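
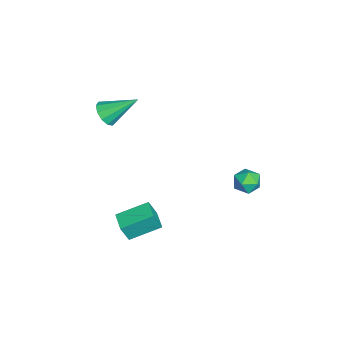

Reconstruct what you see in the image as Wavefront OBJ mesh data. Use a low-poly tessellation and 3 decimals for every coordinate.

v 1.825 -1.818 -2.064
v 1.996 -2.157 -1.149
v 1.448 -0.442 -1.484
v 1.619 -0.781 -0.569
v 2.741 -1.539 -2.131
v 2.912 -1.878 -1.216
v 2.364 -0.163 -1.551
v 2.535 -0.502 -0.636
v -2.081 -2.871 2.05
v -1.687 -2.537 1.592
v -2.099 -1.449 3.07
v -2.095 -2.468 1.489
v -2.498 -2.553 1.6
v -2.742 -2.759 1.883
v -2.733 -3.008 2.23
v -2.476 -3.204 2.507
v -2.068 -3.273 2.61
v -1.665 -3.188 2.499
v -1.421 -2.982 2.216
v -1.43 -2.733 1.87
v 1.891 3.879 0.957
v 2.392 3.429 0.971
v 1.308 3.251 1.629
v 1.809 2.801 1.643
v 1.888 3.402 1.936
v 2.248 3.79 1.521
v 1.452 2.89 1.079
v 1.812 3.278 0.664
v 2.12 2.818 1.047
v 2.389 3.134 1.576
v 1.311 3.546 1.024
v 1.58 3.862 1.553
f 2 4 1
f 5 2 1
f 1 4 3
f 3 5 1
f 2 8 4
f 6 2 5
f 6 8 2
f 4 8 3
f 7 5 3
f 3 8 7
f 7 6 5
f 8 6 7
f 10 9 12
f 10 12 11
f 12 9 13
f 12 13 11
f 13 9 14
f 13 14 11
f 14 9 15
f 14 15 11
f 15 9 16
f 15 16 11
f 16 9 17
f 16 17 11
f 17 9 18
f 17 18 11
f 18 9 19
f 18 19 11
f 19 9 20
f 19 20 11
f 20 9 10
f 20 10 11
f 21 32 26
f 21 26 22
f 21 22 28
f 21 28 31
f 21 31 32
f 22 26 30
f 26 32 25
f 32 31 23
f 31 28 27
f 28 22 29
f 24 30 25
f 24 25 23
f 24 23 27
f 24 27 29
f 24 29 30
f 25 30 26
f 23 25 32
f 27 23 31
f 29 27 28
f 30 29 22



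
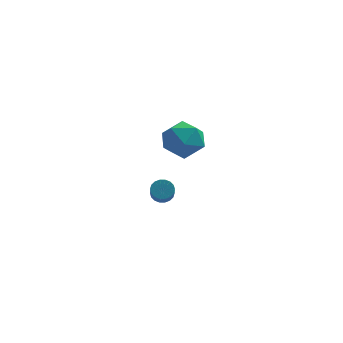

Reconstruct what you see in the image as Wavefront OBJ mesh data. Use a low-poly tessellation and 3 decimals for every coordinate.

v -1.519 2.614 -4.139
v -1.154 2.998 -3.78
v -1.036 2.051 -2.883
v -1.401 1.666 -3.241
v -1.417 3.055 -3.686
v -1.299 2.108 -2.789
v -1.7 3.024 -3.682
v -1.582 2.077 -2.785
v -1.947 2.911 -3.768
v -1.829 1.964 -2.871
v -2.11 2.74 -3.927
v -1.992 1.793 -3.03
v -2.155 2.544 -4.128
v -2.037 1.597 -3.231
v -2.075 2.361 -4.332
v -1.956 1.414 -3.435
v -1.884 2.229 -4.497
v -1.766 1.282 -3.6
v -1.621 2.172 -4.591
v -1.503 1.225 -3.694
v -1.338 2.203 -4.595
v -1.22 1.256 -3.698
v -1.091 2.316 -4.509
v -0.973 1.369 -3.612
v -0.928 2.487 -4.35
v -0.81 1.54 -3.453
v -0.883 2.683 -4.149
v -0.765 1.736 -3.252
v -0.964 2.866 -3.945
v -0.845 1.919 -3.048
v 0.629 -1.812 1.889
v 1.137 -2.591 2.694
v -1.017 -1.729 3.006
v -0.509 -2.508 3.811
v -0.068 -1.365 3.699
v 0.949 -1.416 3.008
v -0.829 -2.904 2.692
v 0.188 -2.955 2.001
v 0.236 -3.266 3.19
v 0.706 -2.315 3.813
v -0.586 -2.005 1.887
v -0.116 -1.054 2.51
f 2 1 5
f 2 5 3
f 3 5 6
f 3 6 4
f 5 1 7
f 5 7 6
f 6 7 8
f 6 8 4
f 7 1 9
f 7 9 8
f 8 9 10
f 8 10 4
f 9 1 11
f 9 11 10
f 10 11 12
f 10 12 4
f 11 1 13
f 11 13 12
f 12 13 14
f 12 14 4
f 13 1 15
f 13 15 14
f 14 15 16
f 14 16 4
f 15 1 17
f 15 17 16
f 16 17 18
f 16 18 4
f 17 1 19
f 17 19 18
f 18 19 20
f 18 20 4
f 19 1 21
f 19 21 20
f 20 21 22
f 20 22 4
f 21 1 23
f 21 23 22
f 22 23 24
f 22 24 4
f 23 1 25
f 23 25 24
f 24 25 26
f 24 26 4
f 25 1 27
f 25 27 26
f 26 27 28
f 26 28 4
f 27 1 29
f 27 29 28
f 28 29 30
f 28 30 4
f 29 1 2
f 29 2 30
f 30 2 3
f 30 3 4
f 31 42 36
f 31 36 32
f 31 32 38
f 31 38 41
f 31 41 42
f 32 36 40
f 36 42 35
f 42 41 33
f 41 38 37
f 38 32 39
f 34 40 35
f 34 35 33
f 34 33 37
f 34 37 39
f 34 39 40
f 35 40 36
f 33 35 42
f 37 33 41
f 39 37 38
f 40 39 32



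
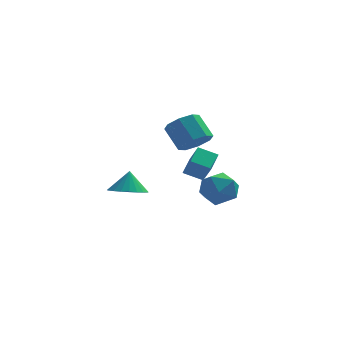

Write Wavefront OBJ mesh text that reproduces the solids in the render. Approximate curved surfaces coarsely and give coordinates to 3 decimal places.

v -0.803 -1.724 0.971
v -0.497 -0.54 1.542
v 0.263 -1.769 0.491
v 0.57 -0.584 1.062
v -0.35 -2.356 2.038
v -0.043 -1.171 2.609
v 0.717 -2.4 1.558
v 1.023 -1.216 2.129
v 0.246 0.289 -1.591
v 0.975 1.081 -0.996
v 1.065 -1.221 -0.584
v 1.794 -0.429 0.011
v 0.584 -0.436 0.232
v 0.078 0.497 -0.39
v 1.962 -0.637 -1.19
v 1.456 0.296 -1.812
v 2.036 0.509 -0.748
v 1.184 0.633 0.131
v 0.856 -0.773 -1.711
v 0.004 -0.649 -0.832
v -0.341 2.041 1.764
v 0.378 2.818 1.701
v -0.441 3.675 2.934
v -1.159 2.899 2.996
v -0.25 2.936 1.202
v -1.069 3.793 2.434
v -0.932 2.53 1.032
v -1.75 3.387 2.264
v -1.267 1.838 1.29
v -2.086 2.695 2.523
v -1.059 1.265 1.826
v -1.878 2.122 3.059
v -0.431 1.147 2.326
v -1.25 2.004 3.558
v 0.25 1.553 2.496
v -0.568 2.41 3.728
v 0.586 2.245 2.237
v -0.233 3.102 3.47
v -3.441 -4.017 0.497
v -2.834 -3.205 0.185
v -3.379 -3.583 1.743
v -3.213 -3.043 0.147
v -3.626 -3.028 0.162
v -4.011 -3.164 0.229
v -4.309 -3.43 0.336
v -4.475 -3.785 0.468
v -4.483 -4.176 0.604
v -4.333 -4.542 0.724
v -4.047 -4.828 0.81
v -3.669 -4.991 0.848
v -3.256 -5.005 0.832
v -2.871 -4.869 0.766
v -2.573 -4.603 0.659
v -2.407 -4.248 0.527
v -2.398 -3.858 0.391
v -2.548 -3.492 0.271
f 2 4 1
f 5 2 1
f 1 4 3
f 3 5 1
f 2 8 4
f 6 2 5
f 6 8 2
f 4 8 3
f 7 5 3
f 3 8 7
f 7 6 5
f 8 6 7
f 9 20 14
f 9 14 10
f 9 10 16
f 9 16 19
f 9 19 20
f 10 14 18
f 14 20 13
f 20 19 11
f 19 16 15
f 16 10 17
f 12 18 13
f 12 13 11
f 12 11 15
f 12 15 17
f 12 17 18
f 13 18 14
f 11 13 20
f 15 11 19
f 17 15 16
f 18 17 10
f 22 21 25
f 22 25 23
f 23 25 26
f 23 26 24
f 25 21 27
f 25 27 26
f 26 27 28
f 26 28 24
f 27 21 29
f 27 29 28
f 28 29 30
f 28 30 24
f 29 21 31
f 29 31 30
f 30 31 32
f 30 32 24
f 31 21 33
f 31 33 32
f 32 33 34
f 32 34 24
f 33 21 35
f 33 35 34
f 34 35 36
f 34 36 24
f 35 21 37
f 35 37 36
f 36 37 38
f 36 38 24
f 37 21 22
f 37 22 38
f 38 22 23
f 38 23 24
f 40 39 42
f 40 42 41
f 42 39 43
f 42 43 41
f 43 39 44
f 43 44 41
f 44 39 45
f 44 45 41
f 45 39 46
f 45 46 41
f 46 39 47
f 46 47 41
f 47 39 48
f 47 48 41
f 48 39 49
f 48 49 41
f 49 39 50
f 49 50 41
f 50 39 51
f 50 51 41
f 51 39 52
f 51 52 41
f 52 39 53
f 52 53 41
f 53 39 54
f 53 54 41
f 54 39 55
f 54 55 41
f 55 39 56
f 55 56 41
f 56 39 40
f 56 40 41



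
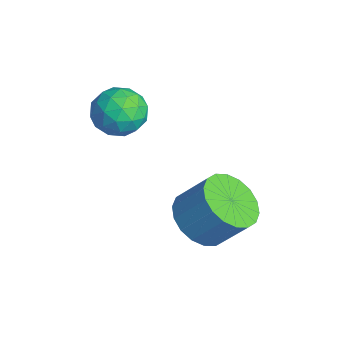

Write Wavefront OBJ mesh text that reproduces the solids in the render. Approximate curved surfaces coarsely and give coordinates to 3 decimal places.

v 2.553 2.105 -4.301
v 3.307 1.632 -4.311
v 3.74 2.301 -3.349
v 2.987 2.775 -3.339
v 3.388 1.932 -4.556
v 3.821 2.601 -3.594
v 3.304 2.266 -4.751
v 3.737 2.936 -3.789
v 3.071 2.569 -4.857
v 3.505 3.238 -3.895
v 2.736 2.779 -4.853
v 3.169 3.449 -3.89
v 2.364 2.857 -4.739
v 2.798 3.526 -3.777
v 2.03 2.785 -4.539
v 2.464 3.455 -3.576
v 1.8 2.579 -4.291
v 2.233 3.248 -3.329
v 1.719 2.279 -4.046
v 2.152 2.948 -3.084
v 1.803 1.944 -3.851
v 2.236 2.614 -2.889
v 2.035 1.642 -3.745
v 2.469 2.311 -2.783
v 2.371 1.431 -3.75
v 2.804 2.101 -2.787
v 2.742 1.354 -3.863
v 3.176 2.023 -2.901
v 3.076 1.425 -4.064
v 3.51 2.095 -3.101
v 0.248 1.338 -1.134
v 0.996 1.157 -1.307
v -0.116 0.163 -1.473
v 0.632 -0.018 -1.646
v 0.418 0.096 -0.896
v 0.643 0.822 -0.686
v 0.237 0.498 -2.094
v 0.462 1.224 -1.884
v 0.989 0.637 -1.901
v 1.101 0.389 -1.16
v -0.221 0.931 -1.62
v -0.109 0.683 -0.879
v 0.654 1.351 -1.191
v 0.226 -0.031 -1.589
v 0.1 0.037 -1.148
v 0.54 -0.07 -1.25
v 0.446 1.154 -0.826
v 0.886 1.047 -0.928
v 0.546 0.424 -0.686
v -0.006 0.273 -1.852
v 0.434 0.166 -1.954
v 0.34 1.39 -1.53
v 0.78 1.283 -1.632
v 0.334 0.896 -2.094
v 1.089 0.939 -1.641
v 0.875 0.248 -1.841
v 0.643 0.551 -2.104
v 0.776 0.978 -1.98
v 1.155 0.793 -1.206
v 0.941 0.102 -1.406
v 0.815 0.169 -0.965
v 0.948 0.596 -0.841
v 1.151 0.488 -1.555
v -0.061 1.218 -1.374
v -0.275 0.527 -1.574
v -0.068 0.724 -1.939
v 0.065 1.151 -1.815
v 0.005 1.072 -0.939
v -0.209 0.381 -1.139
v 0.104 0.342 -0.8
v 0.237 0.769 -0.676
v -0.271 0.832 -1.225
f 2 1 5
f 2 5 3
f 3 5 6
f 3 6 4
f 5 1 7
f 5 7 6
f 6 7 8
f 6 8 4
f 7 1 9
f 7 9 8
f 8 9 10
f 8 10 4
f 9 1 11
f 9 11 10
f 10 11 12
f 10 12 4
f 11 1 13
f 11 13 12
f 12 13 14
f 12 14 4
f 13 1 15
f 13 15 14
f 14 15 16
f 14 16 4
f 15 1 17
f 15 17 16
f 16 17 18
f 16 18 4
f 17 1 19
f 17 19 18
f 18 19 20
f 18 20 4
f 19 1 21
f 19 21 20
f 20 21 22
f 20 22 4
f 21 1 23
f 21 23 22
f 22 23 24
f 22 24 4
f 23 1 25
f 23 25 24
f 24 25 26
f 24 26 4
f 25 1 27
f 25 27 26
f 26 27 28
f 26 28 4
f 27 1 29
f 27 29 28
f 28 29 30
f 28 30 4
f 29 1 2
f 29 2 30
f 30 2 3
f 30 3 4
f 31 68 47
f 68 42 71
f 47 71 36
f 68 71 47
f 31 47 43
f 47 36 48
f 43 48 32
f 47 48 43
f 31 43 52
f 43 32 53
f 52 53 38
f 43 53 52
f 31 52 64
f 52 38 67
f 64 67 41
f 52 67 64
f 31 64 68
f 64 41 72
f 68 72 42
f 64 72 68
f 32 48 59
f 48 36 62
f 59 62 40
f 48 62 59
f 36 71 49
f 71 42 70
f 49 70 35
f 71 70 49
f 42 72 69
f 72 41 65
f 69 65 33
f 72 65 69
f 41 67 66
f 67 38 54
f 66 54 37
f 67 54 66
f 38 53 58
f 53 32 55
f 58 55 39
f 53 55 58
f 34 60 46
f 60 40 61
f 46 61 35
f 60 61 46
f 34 46 44
f 46 35 45
f 44 45 33
f 46 45 44
f 34 44 51
f 44 33 50
f 51 50 37
f 44 50 51
f 34 51 56
f 51 37 57
f 56 57 39
f 51 57 56
f 34 56 60
f 56 39 63
f 60 63 40
f 56 63 60
f 35 61 49
f 61 40 62
f 49 62 36
f 61 62 49
f 33 45 69
f 45 35 70
f 69 70 42
f 45 70 69
f 37 50 66
f 50 33 65
f 66 65 41
f 50 65 66
f 39 57 58
f 57 37 54
f 58 54 38
f 57 54 58
f 40 63 59
f 63 39 55
f 59 55 32
f 63 55 59



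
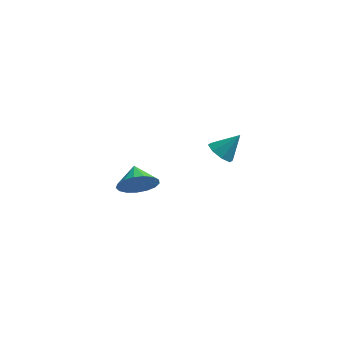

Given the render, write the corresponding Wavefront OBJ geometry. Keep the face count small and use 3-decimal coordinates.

v 1.742 -2.497 1.912
v 2.303 -2.53 1.446
v 2.578 -2.083 2.888
v 2.055 -2.029 1.446
v 1.624 -1.802 1.719
v 1.262 -1.982 2.105
v 1.181 -2.463 2.377
v 1.429 -2.964 2.377
v 1.861 -3.191 2.104
v 2.223 -3.011 1.718
v -2.535 1.02 -3.93
v -2.165 1.527 -4.796
v -2.865 2.08 -3.45
v -2.654 1.427 -4.912
v -3.115 1.233 -4.803
v -3.443 0.991 -4.494
v -3.564 0.755 -4.055
v -3.448 0.58 -3.588
v -3.123 0.506 -3.199
v -2.664 0.549 -2.978
v -2.174 0.7 -2.974
v -1.767 0.925 -3.19
v -1.536 1.171 -3.575
v -1.534 1.382 -4.041
v -1.761 1.511 -4.482
f 2 1 4
f 2 4 3
f 4 1 5
f 4 5 3
f 5 1 6
f 5 6 3
f 6 1 7
f 6 7 3
f 7 1 8
f 7 8 3
f 8 1 9
f 8 9 3
f 9 1 10
f 9 10 3
f 10 1 2
f 10 2 3
f 12 11 14
f 12 14 13
f 14 11 15
f 14 15 13
f 15 11 16
f 15 16 13
f 16 11 17
f 16 17 13
f 17 11 18
f 17 18 13
f 18 11 19
f 18 19 13
f 19 11 20
f 19 20 13
f 20 11 21
f 20 21 13
f 21 11 22
f 21 22 13
f 22 11 23
f 22 23 13
f 23 11 24
f 23 24 13
f 24 11 25
f 24 25 13
f 25 11 12
f 25 12 13



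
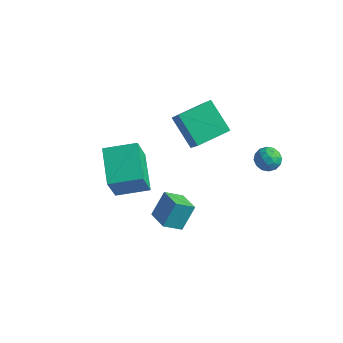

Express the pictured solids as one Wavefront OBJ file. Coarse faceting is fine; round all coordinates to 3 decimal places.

v -1.513 1.122 0.598
v -0.574 0.283 2.101
v -0.716 2.62 0.937
v 0.222 1.781 2.439
v -0.122 0.639 -0.539
v 0.816 -0.2 0.963
v 0.674 2.137 -0.201
v 1.613 1.298 1.302
v 0.969 -4.164 -0.625
v 1.12 -3.365 0.453
v 1.513 -3.462 -1.222
v 1.664 -2.663 -0.144
v 1.976 -4.717 -0.356
v 2.127 -3.918 0.722
v 2.52 -4.015 -0.953
v 2.671 -3.216 0.125
v -2.375 -2.308 -3.087
v -2.196 -3.16 -1.242
v -3.651 -0.902 -2.314
v -3.472 -1.754 -0.469
v -1.068 -1.306 -2.751
v -0.889 -2.158 -0.906
v -2.344 0.1 -1.978
v -2.165 -0.752 -0.133
v 3.06 2.22 0.055
v 3.433 2.428 -0.492
v 3.327 1.152 -0.168
v 3.7 1.36 -0.715
v 3.916 1.505 -0.071
v 3.751 2.165 0.066
v 3.009 1.415 -0.726
v 2.844 2.075 -0.589
v 3.402 1.93 -0.975
v 3.963 1.986 -0.57
v 2.797 1.594 -0.09
v 3.358 1.65 0.315
v 3.223 2.418 -0.199
v 3.537 1.162 -0.461
v 3.664 1.248 -0.083
v 3.884 1.37 -0.404
v 3.41 2.263 0.129
v 3.63 2.385 -0.192
v 3.913 1.843 0.055
v 3.13 1.195 -0.468
v 3.35 1.317 -0.789
v 2.876 2.21 -0.256
v 3.096 2.332 -0.577
v 2.847 1.737 -0.715
v 3.424 2.247 -0.804
v 3.581 1.62 -0.935
v 3.175 1.652 -0.942
v 3.078 2.04 -0.861
v 3.754 2.28 -0.566
v 3.911 1.652 -0.697
v 4.038 1.738 -0.319
v 3.941 2.126 -0.238
v 3.735 1.987 -0.85
v 2.849 1.928 0.037
v 3.006 1.3 -0.094
v 2.819 1.454 -0.422
v 2.722 1.842 -0.341
v 3.179 1.96 0.275
v 3.336 1.333 0.144
v 3.682 1.54 0.201
v 3.585 1.928 0.282
v 3.025 1.593 0.19
f 2 4 1
f 5 2 1
f 1 4 3
f 3 5 1
f 2 8 4
f 6 2 5
f 6 8 2
f 4 8 3
f 7 5 3
f 3 8 7
f 7 6 5
f 8 6 7
f 10 12 9
f 13 10 9
f 9 12 11
f 11 13 9
f 10 16 12
f 14 10 13
f 14 16 10
f 12 16 11
f 15 13 11
f 11 16 15
f 15 14 13
f 16 14 15
f 18 20 17
f 21 18 17
f 17 20 19
f 19 21 17
f 18 24 20
f 22 18 21
f 22 24 18
f 20 24 19
f 23 21 19
f 19 24 23
f 23 22 21
f 24 22 23
f 25 62 41
f 62 36 65
f 41 65 30
f 62 65 41
f 25 41 37
f 41 30 42
f 37 42 26
f 41 42 37
f 25 37 46
f 37 26 47
f 46 47 32
f 37 47 46
f 25 46 58
f 46 32 61
f 58 61 35
f 46 61 58
f 25 58 62
f 58 35 66
f 62 66 36
f 58 66 62
f 26 42 53
f 42 30 56
f 53 56 34
f 42 56 53
f 30 65 43
f 65 36 64
f 43 64 29
f 65 64 43
f 36 66 63
f 66 35 59
f 63 59 27
f 66 59 63
f 35 61 60
f 61 32 48
f 60 48 31
f 61 48 60
f 32 47 52
f 47 26 49
f 52 49 33
f 47 49 52
f 28 54 40
f 54 34 55
f 40 55 29
f 54 55 40
f 28 40 38
f 40 29 39
f 38 39 27
f 40 39 38
f 28 38 45
f 38 27 44
f 45 44 31
f 38 44 45
f 28 45 50
f 45 31 51
f 50 51 33
f 45 51 50
f 28 50 54
f 50 33 57
f 54 57 34
f 50 57 54
f 29 55 43
f 55 34 56
f 43 56 30
f 55 56 43
f 27 39 63
f 39 29 64
f 63 64 36
f 39 64 63
f 31 44 60
f 44 27 59
f 60 59 35
f 44 59 60
f 33 51 52
f 51 31 48
f 52 48 32
f 51 48 52
f 34 57 53
f 57 33 49
f 53 49 26
f 57 49 53



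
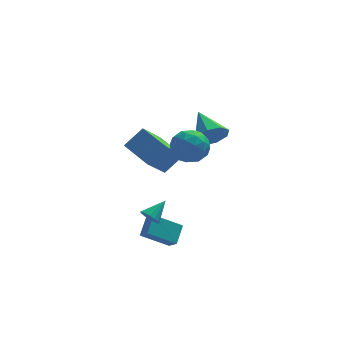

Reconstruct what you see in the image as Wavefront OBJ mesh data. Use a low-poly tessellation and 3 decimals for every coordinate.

v -2.521 -1.916 -1.969
v -2.111 -1.973 -2.417
v -1.599 -1.244 -1.211
v -2.26 -1.701 -2.477
v -2.479 -1.486 -2.401
v -2.709 -1.387 -2.209
v -2.889 -1.43 -1.952
v -2.97 -1.603 -1.701
v -2.931 -1.859 -1.521
v -2.782 -2.131 -1.462
v -2.563 -2.345 -1.538
v -2.332 -2.445 -1.73
v -2.153 -2.402 -1.986
v -2.072 -2.229 -2.238
v 0.889 -0.777 3.2
v 1.217 -0.282 2.407
v 0.431 0.937 4.08
v 0.48 -0.453 2.358
v -0.017 -0.814 2.802
v 0.017 -1.153 3.479
v 0.561 -1.271 3.992
v 1.298 -1.1 4.041
v 1.795 -0.739 3.598
v 1.761 -0.4 2.921
v -2.642 -1.857 -3.242
v -2.181 -0.911 -2.513
v -2.963 -1.298 -3.765
v -2.503 -0.352 -3.036
v -1.097 -1.868 -4.204
v -0.637 -0.922 -3.475
v -1.419 -1.309 -4.727
v -0.958 -0.363 -3.998
v -1.422 -1.71 3.403
v -1.018 -1.138 2.535
v 0.238 -2.302 3.785
v 0.642 -1.73 2.917
v 0.256 -1.188 3.811
v -0.77 -0.822 3.575
v -0.01 -2.618 2.745
v -1.036 -2.252 2.509
v -0.145 -1.699 2.129
v 0.019 -0.816 2.788
v -0.799 -2.624 3.532
v -0.635 -1.741 4.191
v -1.366 -1.372 2.936
v 0.586 -2.068 3.384
v 0.359 -1.749 3.91
v 0.596 -1.413 3.4
v -1.22 -1.186 3.547
v -0.983 -0.85 3.037
v -0.234 -0.879 3.787
v 0.203 -2.59 3.283
v 0.44 -2.254 2.773
v -1.376 -2.027 2.92
v -1.139 -1.691 2.41
v -0.546 -2.561 2.533
v -0.615 -1.366 2.187
v 0.36 -1.714 2.411
v -0.023 -2.236 2.31
v -0.626 -2.021 2.171
v -0.519 -0.846 2.574
v 0.457 -1.195 2.798
v 0.23 -0.876 3.324
v -0.373 -0.66 3.185
v -0.006 -1.176 2.335
v -1.237 -2.245 3.522
v -0.261 -2.594 3.746
v -0.407 -2.78 3.135
v -1.01 -2.564 2.996
v -1.14 -1.726 3.909
v -0.165 -2.074 4.133
v -0.154 -1.419 4.149
v -0.757 -1.204 4.01
v -0.774 -2.264 3.985
v -1.044 3.148 -1.943
v -2.128 2.03 -0.447
v -2.105 4.853 -1.438
v -3.189 3.734 0.058
v 0.029 3.506 -0.898
v -1.055 2.387 0.598
v -1.032 5.21 -0.393
v -2.116 4.092 1.103
f 2 1 4
f 2 4 3
f 4 1 5
f 4 5 3
f 5 1 6
f 5 6 3
f 6 1 7
f 6 7 3
f 7 1 8
f 7 8 3
f 8 1 9
f 8 9 3
f 9 1 10
f 9 10 3
f 10 1 11
f 10 11 3
f 11 1 12
f 11 12 3
f 12 1 13
f 12 13 3
f 13 1 14
f 13 14 3
f 14 1 2
f 14 2 3
f 16 15 18
f 16 18 17
f 18 15 19
f 18 19 17
f 19 15 20
f 19 20 17
f 20 15 21
f 20 21 17
f 21 15 22
f 21 22 17
f 22 15 23
f 22 23 17
f 23 15 24
f 23 24 17
f 24 15 16
f 24 16 17
f 26 28 25
f 29 26 25
f 25 28 27
f 27 29 25
f 26 32 28
f 30 26 29
f 30 32 26
f 28 32 27
f 31 29 27
f 27 32 31
f 31 30 29
f 32 30 31
f 33 70 49
f 70 44 73
f 49 73 38
f 70 73 49
f 33 49 45
f 49 38 50
f 45 50 34
f 49 50 45
f 33 45 54
f 45 34 55
f 54 55 40
f 45 55 54
f 33 54 66
f 54 40 69
f 66 69 43
f 54 69 66
f 33 66 70
f 66 43 74
f 70 74 44
f 66 74 70
f 34 50 61
f 50 38 64
f 61 64 42
f 50 64 61
f 38 73 51
f 73 44 72
f 51 72 37
f 73 72 51
f 44 74 71
f 74 43 67
f 71 67 35
f 74 67 71
f 43 69 68
f 69 40 56
f 68 56 39
f 69 56 68
f 40 55 60
f 55 34 57
f 60 57 41
f 55 57 60
f 36 62 48
f 62 42 63
f 48 63 37
f 62 63 48
f 36 48 46
f 48 37 47
f 46 47 35
f 48 47 46
f 36 46 53
f 46 35 52
f 53 52 39
f 46 52 53
f 36 53 58
f 53 39 59
f 58 59 41
f 53 59 58
f 36 58 62
f 58 41 65
f 62 65 42
f 58 65 62
f 37 63 51
f 63 42 64
f 51 64 38
f 63 64 51
f 35 47 71
f 47 37 72
f 71 72 44
f 47 72 71
f 39 52 68
f 52 35 67
f 68 67 43
f 52 67 68
f 41 59 60
f 59 39 56
f 60 56 40
f 59 56 60
f 42 65 61
f 65 41 57
f 61 57 34
f 65 57 61
f 76 78 75
f 79 76 75
f 75 78 77
f 77 79 75
f 76 82 78
f 80 76 79
f 80 82 76
f 78 82 77
f 81 79 77
f 77 82 81
f 81 80 79
f 82 80 81



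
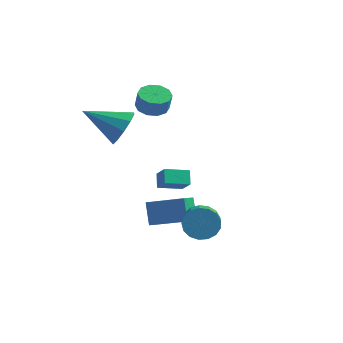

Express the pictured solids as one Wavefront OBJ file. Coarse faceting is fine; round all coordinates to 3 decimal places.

v 0.173 0.132 -3.463
v 2.125 0.21 -2.693
v 0.271 0.878 -3.787
v 2.224 0.956 -3.018
v 0.636 -0.416 -4.582
v 2.589 -0.338 -3.813
v 0.735 0.33 -4.907
v 2.687 0.408 -4.137
v 3.619 -1.042 -3.107
v 4.309 -0.981 -3.65
v 4.951 -2.258 -2.976
v 4.261 -2.318 -2.433
v 4.422 -0.749 -3.317
v 5.064 -2.026 -2.643
v 4.351 -0.584 -2.936
v 4.993 -1.861 -2.263
v 4.112 -0.523 -2.595
v 4.754 -1.8 -1.921
v 3.761 -0.582 -2.37
v 4.403 -1.858 -1.696
v 3.377 -0.745 -2.315
v 4.019 -2.022 -1.641
v 3.048 -0.977 -2.44
v 3.69 -2.254 -1.767
v 2.85 -1.223 -2.719
v 3.492 -2.5 -2.045
v 2.829 -1.428 -3.086
v 3.471 -2.705 -2.413
v 2.988 -1.544 -3.459
v 3.63 -2.821 -2.785
v 3.292 -1.545 -3.75
v 3.934 -2.822 -3.076
v 3.671 -1.431 -3.894
v 4.313 -2.708 -3.22
v 4.038 -1.228 -3.858
v 4.68 -2.504 -3.184
v -0.393 -0.875 1.811
v 0.181 -1.266 2.585
v -2.167 -1.505 2.809
v 0.044 -0.655 2.728
v -0.259 -0.127 2.522
v -0.614 0.114 2.043
v -0.885 -0.022 1.476
v -0.968 -0.484 1.037
v -0.831 -1.095 0.894
v -0.527 -1.623 1.101
v -0.173 -1.864 1.579
v 0.098 -1.728 2.146
v -1.23 3.489 1.052
v -0.514 3.895 0.942
v -0.255 3.697 1.898
v -0.97 3.291 2.008
v -0.864 4.232 1.107
v -0.604 4.034 2.063
v -1.353 4.285 1.251
v -1.094 4.087 2.207
v -1.796 4.035 1.319
v -1.536 3.836 2.275
v -2.022 3.575 1.285
v -1.762 3.377 2.241
v -1.945 3.083 1.162
v -1.686 2.885 2.118
v -1.596 2.746 0.997
v -1.336 2.548 1.953
v -1.106 2.693 0.853
v -0.847 2.495 1.809
v -0.664 2.944 0.785
v -0.404 2.745 1.741
v -0.438 3.403 0.819
v -0.178 3.205 1.775
v -0.376 2.319 -3.746
v -0.669 2.846 -3.132
v 0.553 3.156 -4.021
v 0.26 3.683 -3.408
v 0.3 1.817 -2.992
v 0.007 2.344 -2.379
v 1.229 2.654 -3.268
v 0.936 3.181 -2.654
f 2 4 1
f 5 2 1
f 1 4 3
f 3 5 1
f 2 8 4
f 6 2 5
f 6 8 2
f 4 8 3
f 7 5 3
f 3 8 7
f 7 6 5
f 8 6 7
f 10 9 13
f 10 13 11
f 11 13 14
f 11 14 12
f 13 9 15
f 13 15 14
f 14 15 16
f 14 16 12
f 15 9 17
f 15 17 16
f 16 17 18
f 16 18 12
f 17 9 19
f 17 19 18
f 18 19 20
f 18 20 12
f 19 9 21
f 19 21 20
f 20 21 22
f 20 22 12
f 21 9 23
f 21 23 22
f 22 23 24
f 22 24 12
f 23 9 25
f 23 25 24
f 24 25 26
f 24 26 12
f 25 9 27
f 25 27 26
f 26 27 28
f 26 28 12
f 27 9 29
f 27 29 28
f 28 29 30
f 28 30 12
f 29 9 31
f 29 31 30
f 30 31 32
f 30 32 12
f 31 9 33
f 31 33 32
f 32 33 34
f 32 34 12
f 33 9 35
f 33 35 34
f 34 35 36
f 34 36 12
f 35 9 10
f 35 10 36
f 36 10 11
f 36 11 12
f 38 37 40
f 38 40 39
f 40 37 41
f 40 41 39
f 41 37 42
f 41 42 39
f 42 37 43
f 42 43 39
f 43 37 44
f 43 44 39
f 44 37 45
f 44 45 39
f 45 37 46
f 45 46 39
f 46 37 47
f 46 47 39
f 47 37 48
f 47 48 39
f 48 37 38
f 48 38 39
f 50 49 53
f 50 53 51
f 51 53 54
f 51 54 52
f 53 49 55
f 53 55 54
f 54 55 56
f 54 56 52
f 55 49 57
f 55 57 56
f 56 57 58
f 56 58 52
f 57 49 59
f 57 59 58
f 58 59 60
f 58 60 52
f 59 49 61
f 59 61 60
f 60 61 62
f 60 62 52
f 61 49 63
f 61 63 62
f 62 63 64
f 62 64 52
f 63 49 65
f 63 65 64
f 64 65 66
f 64 66 52
f 65 49 67
f 65 67 66
f 66 67 68
f 66 68 52
f 67 49 69
f 67 69 68
f 68 69 70
f 68 70 52
f 69 49 50
f 69 50 70
f 70 50 51
f 70 51 52
f 72 74 71
f 75 72 71
f 71 74 73
f 73 75 71
f 72 78 74
f 76 72 75
f 76 78 72
f 74 78 73
f 77 75 73
f 73 78 77
f 77 76 75
f 78 76 77



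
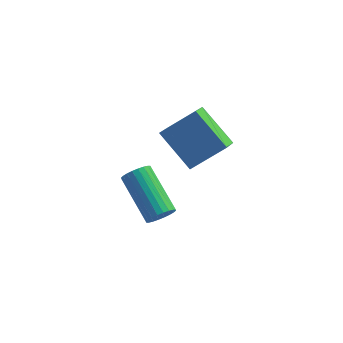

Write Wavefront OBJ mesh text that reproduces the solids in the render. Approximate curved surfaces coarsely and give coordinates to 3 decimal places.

v -1.133 4.23 -4.145
v -1.179 3.475 -3.715
v -0.044 4.703 -3.196
v -0.09 3.949 -2.766
v 0.05 3.571 -5.174
v 0.004 2.817 -4.744
v 1.139 4.045 -4.225
v 1.093 3.29 -3.795
v -0.176 -0.191 -4.318
v 0.096 -0.275 -3.895
v -0.992 0.828 -2.978
v -1.264 0.911 -3.402
v 0.191 -0.117 -3.972
v -0.897 0.985 -3.055
v 0.23 0.029 -4.101
v -0.859 1.131 -3.184
v 0.207 0.141 -4.264
v -0.881 1.244 -3.347
v 0.126 0.203 -4.434
v -0.963 1.306 -3.518
v -0.001 0.205 -4.588
v -1.09 1.307 -3.671
v -0.155 0.147 -4.7
v -1.243 1.249 -3.783
v -0.312 0.037 -4.754
v -1.4 1.139 -3.837
v -0.448 -0.108 -4.742
v -1.536 0.995 -3.825
v -0.543 -0.265 -4.665
v -1.631 0.837 -3.748
v -0.581 -0.411 -4.536
v -1.67 0.691 -3.619
v -0.559 -0.524 -4.373
v -1.647 0.579 -3.456
v -0.477 -0.586 -4.202
v -1.566 0.517 -3.286
v -0.35 -0.587 -4.049
v -1.439 0.515 -3.132
v -0.197 -0.529 -3.937
v -1.285 0.573 -3.02
v -0.04 -0.419 -3.883
v -1.128 0.683 -2.966
f 2 4 1
f 5 2 1
f 1 4 3
f 3 5 1
f 2 8 4
f 6 2 5
f 6 8 2
f 4 8 3
f 7 5 3
f 3 8 7
f 7 6 5
f 8 6 7
f 10 9 13
f 10 13 11
f 11 13 14
f 11 14 12
f 13 9 15
f 13 15 14
f 14 15 16
f 14 16 12
f 15 9 17
f 15 17 16
f 16 17 18
f 16 18 12
f 17 9 19
f 17 19 18
f 18 19 20
f 18 20 12
f 19 9 21
f 19 21 20
f 20 21 22
f 20 22 12
f 21 9 23
f 21 23 22
f 22 23 24
f 22 24 12
f 23 9 25
f 23 25 24
f 24 25 26
f 24 26 12
f 25 9 27
f 25 27 26
f 26 27 28
f 26 28 12
f 27 9 29
f 27 29 28
f 28 29 30
f 28 30 12
f 29 9 31
f 29 31 30
f 30 31 32
f 30 32 12
f 31 9 33
f 31 33 32
f 32 33 34
f 32 34 12
f 33 9 35
f 33 35 34
f 34 35 36
f 34 36 12
f 35 9 37
f 35 37 36
f 36 37 38
f 36 38 12
f 37 9 39
f 37 39 38
f 38 39 40
f 38 40 12
f 39 9 41
f 39 41 40
f 40 41 42
f 40 42 12
f 41 9 10
f 41 10 42
f 42 10 11
f 42 11 12



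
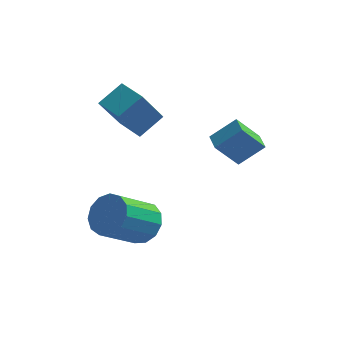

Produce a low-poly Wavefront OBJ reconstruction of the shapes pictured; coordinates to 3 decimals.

v -0.801 -2.035 -2.925
v -0.109 -2.041 -2.303
v -1.188 -3.111 -1.114
v -1.879 -3.105 -1.735
v -0.403 -1.622 -2.193
v -1.482 -2.692 -1.003
v -0.823 -1.333 -2.314
v -1.902 -2.404 -1.125
v -1.237 -1.268 -2.63
v -2.315 -2.338 -1.44
v -1.511 -1.446 -3.039
v -2.59 -2.516 -1.85
v -1.56 -1.811 -3.412
v -2.639 -2.881 -2.222
v -1.368 -2.247 -3.63
v -2.447 -3.317 -2.441
v -0.996 -2.615 -3.624
v -2.075 -3.686 -2.435
v -0.562 -2.8 -3.397
v -1.64 -3.87 -2.207
v -0.203 -2.741 -3.019
v -1.282 -3.812 -1.829
v -0.034 -2.458 -2.611
v -1.113 -3.529 -1.422
v -1.222 0.203 0.176
v -1.879 -0.528 1.708
v -2.121 1.099 0.219
v -2.777 0.368 1.751
v -0.463 0.932 0.849
v -1.119 0.201 2.381
v -1.361 1.828 0.892
v -2.018 1.097 2.424
v 2.345 1.067 -1.643
v 1.494 0.705 -0.526
v 2.044 1.862 -1.614
v 1.194 1.499 -0.497
v 3.306 1.401 -0.803
v 2.456 1.038 0.314
v 3.006 2.195 -0.774
v 2.155 1.833 0.343
f 2 1 5
f 2 5 3
f 3 5 6
f 3 6 4
f 5 1 7
f 5 7 6
f 6 7 8
f 6 8 4
f 7 1 9
f 7 9 8
f 8 9 10
f 8 10 4
f 9 1 11
f 9 11 10
f 10 11 12
f 10 12 4
f 11 1 13
f 11 13 12
f 12 13 14
f 12 14 4
f 13 1 15
f 13 15 14
f 14 15 16
f 14 16 4
f 15 1 17
f 15 17 16
f 16 17 18
f 16 18 4
f 17 1 19
f 17 19 18
f 18 19 20
f 18 20 4
f 19 1 21
f 19 21 20
f 20 21 22
f 20 22 4
f 21 1 23
f 21 23 22
f 22 23 24
f 22 24 4
f 23 1 2
f 23 2 24
f 24 2 3
f 24 3 4
f 26 28 25
f 29 26 25
f 25 28 27
f 27 29 25
f 26 32 28
f 30 26 29
f 30 32 26
f 28 32 27
f 31 29 27
f 27 32 31
f 31 30 29
f 32 30 31
f 34 36 33
f 37 34 33
f 33 36 35
f 35 37 33
f 34 40 36
f 38 34 37
f 38 40 34
f 36 40 35
f 39 37 35
f 35 40 39
f 39 38 37
f 40 38 39



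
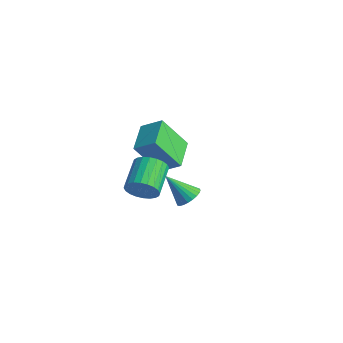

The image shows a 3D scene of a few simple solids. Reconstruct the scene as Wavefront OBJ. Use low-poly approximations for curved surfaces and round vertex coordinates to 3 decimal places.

v -4.838 1.766 0.31
v -3.987 2.303 0.908
v -4.334 2.8 -1.338
v -3.483 3.337 -0.74
v -3.777 0.563 -0.12
v -2.926 1.1 0.478
v -3.273 1.597 -1.768
v -2.422 2.134 -1.17
v 1.776 -0.776 0.383
v 2.035 -0.369 0.773
v 1.024 -1.384 1.517
v 1.836 -0.25 0.705
v 1.628 -0.21 0.589
v 1.442 -0.256 0.441
v 1.307 -0.382 0.284
v 1.244 -0.567 0.142
v 1.261 -0.785 0.037
v 1.357 -1.001 -0.015
v 1.516 -1.182 -0.007
v 1.715 -1.302 0.061
v 1.924 -1.342 0.177
v 2.109 -1.295 0.325
v 2.244 -1.17 0.482
v 2.308 -0.984 0.624
v 2.29 -0.767 0.729
v 2.194 -0.551 0.781
v -1.248 -0.896 -0.838
v -0.792 -0.931 -0.195
v -1.655 0.22 0.482
v -2.112 0.256 -0.162
v -0.642 -0.72 -0.363
v -1.505 0.431 0.314
v -0.585 -0.536 -0.603
v -1.448 0.615 0.073
v -0.629 -0.407 -0.88
v -1.492 0.744 -0.203
v -0.767 -0.352 -1.15
v -1.631 0.799 -0.473
v -0.979 -0.379 -1.372
v -1.842 0.772 -0.696
v -1.231 -0.486 -1.514
v -2.094 0.665 -0.837
v -1.486 -0.654 -1.552
v -2.35 0.497 -0.875
v -1.705 -0.86 -1.482
v -2.568 0.291 -0.805
v -1.855 -1.071 -1.314
v -2.718 0.08 -0.637
v -1.912 -1.255 -1.073
v -2.775 -0.104 -0.397
v -1.868 -1.384 -0.797
v -2.731 -0.233 -0.12
v -1.729 -1.439 -0.527
v -2.593 -0.288 0.15
v -1.518 -1.412 -0.304
v -2.381 -0.261 0.372
v -1.266 -1.305 -0.163
v -2.129 -0.154 0.514
v -1.01 -1.137 -0.125
v -1.874 0.014 0.552
f 2 4 1
f 5 2 1
f 1 4 3
f 3 5 1
f 2 8 4
f 6 2 5
f 6 8 2
f 4 8 3
f 7 5 3
f 3 8 7
f 7 6 5
f 8 6 7
f 10 9 12
f 10 12 11
f 12 9 13
f 12 13 11
f 13 9 14
f 13 14 11
f 14 9 15
f 14 15 11
f 15 9 16
f 15 16 11
f 16 9 17
f 16 17 11
f 17 9 18
f 17 18 11
f 18 9 19
f 18 19 11
f 19 9 20
f 19 20 11
f 20 9 21
f 20 21 11
f 21 9 22
f 21 22 11
f 22 9 23
f 22 23 11
f 23 9 24
f 23 24 11
f 24 9 25
f 24 25 11
f 25 9 26
f 25 26 11
f 26 9 10
f 26 10 11
f 28 27 31
f 28 31 29
f 29 31 32
f 29 32 30
f 31 27 33
f 31 33 32
f 32 33 34
f 32 34 30
f 33 27 35
f 33 35 34
f 34 35 36
f 34 36 30
f 35 27 37
f 35 37 36
f 36 37 38
f 36 38 30
f 37 27 39
f 37 39 38
f 38 39 40
f 38 40 30
f 39 27 41
f 39 41 40
f 40 41 42
f 40 42 30
f 41 27 43
f 41 43 42
f 42 43 44
f 42 44 30
f 43 27 45
f 43 45 44
f 44 45 46
f 44 46 30
f 45 27 47
f 45 47 46
f 46 47 48
f 46 48 30
f 47 27 49
f 47 49 48
f 48 49 50
f 48 50 30
f 49 27 51
f 49 51 50
f 50 51 52
f 50 52 30
f 51 27 53
f 51 53 52
f 52 53 54
f 52 54 30
f 53 27 55
f 53 55 54
f 54 55 56
f 54 56 30
f 55 27 57
f 55 57 56
f 56 57 58
f 56 58 30
f 57 27 59
f 57 59 58
f 58 59 60
f 58 60 30
f 59 27 28
f 59 28 60
f 60 28 29
f 60 29 30



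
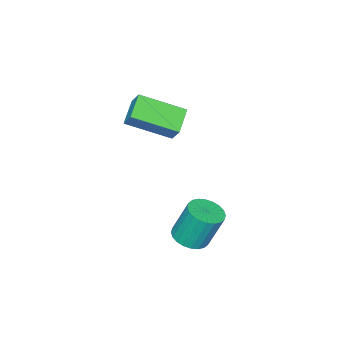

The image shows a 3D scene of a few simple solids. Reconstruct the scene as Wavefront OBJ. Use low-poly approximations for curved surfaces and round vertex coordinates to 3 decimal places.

v -3.639 -3.078 3.495
v -3.465 -2.539 4.245
v -4.841 -1.48 2.627
v -4.667 -0.941 3.377
v -2.573 -2.599 2.903
v -2.399 -2.06 3.653
v -3.775 -1.001 2.035
v -3.601 -0.462 2.785
v -0.856 2.387 -0.633
v -0.062 2.373 -0.472
v -0.39 2.939 1.194
v -1.184 2.953 1.033
v -0.098 2.668 -0.579
v -0.426 3.234 1.087
v -0.25 2.92 -0.695
v -0.577 3.486 0.971
v -0.493 3.092 -0.801
v -0.821 3.657 0.865
v -0.792 3.156 -0.881
v -1.12 3.721 0.785
v -1.101 3.103 -0.924
v -1.428 3.668 0.742
v -1.372 2.941 -0.922
v -1.7 3.506 0.744
v -1.565 2.694 -0.877
v -1.893 3.26 0.79
v -1.65 2.401 -0.794
v -1.978 2.967 0.872
v -1.614 2.106 -0.687
v -1.942 2.672 0.979
v -1.463 1.854 -0.571
v -1.79 2.42 1.095
v -1.219 1.683 -0.465
v -1.547 2.248 1.201
v -0.92 1.619 -0.385
v -1.248 2.184 1.281
v -0.612 1.672 -0.342
v -0.939 2.237 1.324
v -0.34 1.834 -0.344
v -0.668 2.399 1.322
v -0.147 2.08 -0.39
v -0.475 2.646 1.277
f 2 4 1
f 5 2 1
f 1 4 3
f 3 5 1
f 2 8 4
f 6 2 5
f 6 8 2
f 4 8 3
f 7 5 3
f 3 8 7
f 7 6 5
f 8 6 7
f 10 9 13
f 10 13 11
f 11 13 14
f 11 14 12
f 13 9 15
f 13 15 14
f 14 15 16
f 14 16 12
f 15 9 17
f 15 17 16
f 16 17 18
f 16 18 12
f 17 9 19
f 17 19 18
f 18 19 20
f 18 20 12
f 19 9 21
f 19 21 20
f 20 21 22
f 20 22 12
f 21 9 23
f 21 23 22
f 22 23 24
f 22 24 12
f 23 9 25
f 23 25 24
f 24 25 26
f 24 26 12
f 25 9 27
f 25 27 26
f 26 27 28
f 26 28 12
f 27 9 29
f 27 29 28
f 28 29 30
f 28 30 12
f 29 9 31
f 29 31 30
f 30 31 32
f 30 32 12
f 31 9 33
f 31 33 32
f 32 33 34
f 32 34 12
f 33 9 35
f 33 35 34
f 34 35 36
f 34 36 12
f 35 9 37
f 35 37 36
f 36 37 38
f 36 38 12
f 37 9 39
f 37 39 38
f 38 39 40
f 38 40 12
f 39 9 41
f 39 41 40
f 40 41 42
f 40 42 12
f 41 9 10
f 41 10 42
f 42 10 11
f 42 11 12



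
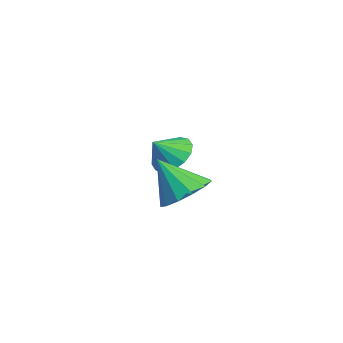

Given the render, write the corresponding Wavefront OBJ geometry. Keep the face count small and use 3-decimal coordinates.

v 3.93 -2.901 -3.001
v 4.923 -3.367 -2.917
v 3.35 -3.859 -1.479
v 4.945 -2.847 -2.581
v 4.645 -2.344 -2.378
v 4.118 -2.017 -2.374
v 3.531 -1.972 -2.568
v 3.071 -2.221 -2.9
v 2.884 -2.686 -3.265
v 3.028 -3.22 -3.545
v 3.459 -3.652 -3.653
v 4.04 -3.846 -3.554
v 4.585 -3.74 -3.279
v -0.232 -2.684 -2.837
v 0.697 -2.372 -2.878
v 0.072 -3.476 -2.003
v 0.477 -2.083 -2.524
v 0.067 -1.955 -2.254
v -0.423 -2.022 -2.14
v -0.861 -2.267 -2.212
v -1.131 -2.623 -2.453
v -1.16 -2.995 -2.796
v -0.94 -3.284 -3.15
v -0.53 -3.412 -3.421
v -0.04 -3.345 -3.535
v 0.398 -3.101 -3.462
v 0.668 -2.744 -3.222
f 2 1 4
f 2 4 3
f 4 1 5
f 4 5 3
f 5 1 6
f 5 6 3
f 6 1 7
f 6 7 3
f 7 1 8
f 7 8 3
f 8 1 9
f 8 9 3
f 9 1 10
f 9 10 3
f 10 1 11
f 10 11 3
f 11 1 12
f 11 12 3
f 12 1 13
f 12 13 3
f 13 1 2
f 13 2 3
f 15 14 17
f 15 17 16
f 17 14 18
f 17 18 16
f 18 14 19
f 18 19 16
f 19 14 20
f 19 20 16
f 20 14 21
f 20 21 16
f 21 14 22
f 21 22 16
f 22 14 23
f 22 23 16
f 23 14 24
f 23 24 16
f 24 14 25
f 24 25 16
f 25 14 26
f 25 26 16
f 26 14 27
f 26 27 16
f 27 14 15
f 27 15 16



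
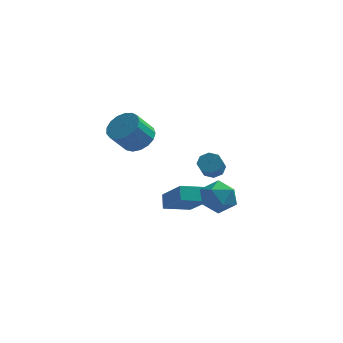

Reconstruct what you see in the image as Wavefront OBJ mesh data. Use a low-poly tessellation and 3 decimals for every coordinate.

v 0.387 -0.976 -1.166
v 1.071 -0.768 -1.817
v -0.191 -2.072 -2.123
v 0.493 -1.864 -2.774
v 0.733 -2.292 -1.941
v 1.09 -1.615 -1.349
v -0.21 -1.225 -2.591
v 0.147 -0.548 -1.999
v 0.702 -0.922 -2.698
v 1.285 -1.581 -2.296
v -0.405 -1.259 -1.644
v 0.178 -1.918 -1.242
v -2.417 1.043 -4.441
v -2.528 1.607 -3.842
v -1.209 1.626 -4.765
v -1.32 2.19 -4.167
v -1.4 -0.27 -3.013
v -1.511 0.294 -2.415
v -0.192 0.313 -3.338
v -0.303 0.877 -2.739
v 0.074 -0.504 -0.636
v 0.42 -0.182 -0.282
v 0.373 -0.935 0.449
v 0.026 -1.256 0.096
v -0.018 -0.095 -0.221
v -0.066 -0.847 0.51
v -0.403 -0.247 -0.402
v -0.451 -0.999 0.329
v -0.508 -0.549 -0.72
v -0.556 -1.302 0.011
v -0.273 -0.825 -0.989
v -0.32 -1.578 -0.258
v 0.166 -0.913 -1.05
v 0.118 -1.665 -0.319
v 0.551 -0.761 -0.869
v 0.503 -1.513 -0.138
v 0.656 -0.458 -0.551
v 0.608 -1.211 0.18
v -3.198 -0.931 1.243
v -2.671 -1.622 1.189
v -3.295 -2.179 2.223
v -3.822 -1.489 2.277
v -2.472 -1.364 1.448
v -3.096 -1.921 2.482
v -2.438 -1.007 1.661
v -3.063 -1.565 2.695
v -2.579 -0.633 1.777
v -3.204 -1.19 2.811
v -2.862 -0.327 1.771
v -3.486 -0.885 2.805
v -3.221 -0.16 1.645
v -3.846 -0.717 2.678
v -3.575 -0.169 1.426
v -4.2 -0.726 2.46
v -3.843 -0.353 1.165
v -4.467 -0.91 2.199
v -3.963 -0.669 0.922
v -4.587 -1.227 1.956
v -3.907 -1.046 0.753
v -4.532 -1.603 1.787
v -3.689 -1.396 0.696
v -4.314 -1.953 1.73
v -3.359 -1.64 0.764
v -3.983 -2.197 1.798
v -2.991 -1.721 0.942
v -3.616 -2.278 1.976
f 1 12 6
f 1 6 2
f 1 2 8
f 1 8 11
f 1 11 12
f 2 6 10
f 6 12 5
f 12 11 3
f 11 8 7
f 8 2 9
f 4 10 5
f 4 5 3
f 4 3 7
f 4 7 9
f 4 9 10
f 5 10 6
f 3 5 12
f 7 3 11
f 9 7 8
f 10 9 2
f 14 16 13
f 17 14 13
f 13 16 15
f 15 17 13
f 14 20 16
f 18 14 17
f 18 20 14
f 16 20 15
f 19 17 15
f 15 20 19
f 19 18 17
f 20 18 19
f 22 21 25
f 22 25 23
f 23 25 26
f 23 26 24
f 25 21 27
f 25 27 26
f 26 27 28
f 26 28 24
f 27 21 29
f 27 29 28
f 28 29 30
f 28 30 24
f 29 21 31
f 29 31 30
f 30 31 32
f 30 32 24
f 31 21 33
f 31 33 32
f 32 33 34
f 32 34 24
f 33 21 35
f 33 35 34
f 34 35 36
f 34 36 24
f 35 21 37
f 35 37 36
f 36 37 38
f 36 38 24
f 37 21 22
f 37 22 38
f 38 22 23
f 38 23 24
f 40 39 43
f 40 43 41
f 41 43 44
f 41 44 42
f 43 39 45
f 43 45 44
f 44 45 46
f 44 46 42
f 45 39 47
f 45 47 46
f 46 47 48
f 46 48 42
f 47 39 49
f 47 49 48
f 48 49 50
f 48 50 42
f 49 39 51
f 49 51 50
f 50 51 52
f 50 52 42
f 51 39 53
f 51 53 52
f 52 53 54
f 52 54 42
f 53 39 55
f 53 55 54
f 54 55 56
f 54 56 42
f 55 39 57
f 55 57 56
f 56 57 58
f 56 58 42
f 57 39 59
f 57 59 58
f 58 59 60
f 58 60 42
f 59 39 61
f 59 61 60
f 60 61 62
f 60 62 42
f 61 39 63
f 61 63 62
f 62 63 64
f 62 64 42
f 63 39 65
f 63 65 64
f 64 65 66
f 64 66 42
f 65 39 40
f 65 40 66
f 66 40 41
f 66 41 42



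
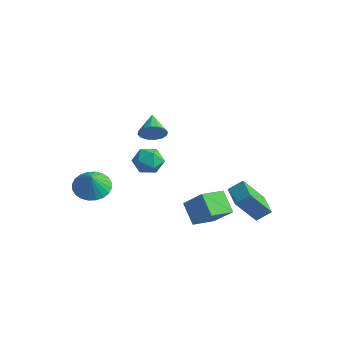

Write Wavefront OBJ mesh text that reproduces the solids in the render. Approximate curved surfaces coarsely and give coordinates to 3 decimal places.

v 0.558 -0.719 1.801
v 0.946 -0.718 2.407
v -0.318 0.079 2.359
v 1.078 -0.433 2.208
v 1.072 -0.224 1.899
v 0.927 -0.148 1.564
v 0.684 -0.225 1.292
v 0.407 -0.434 1.157
v 0.17 -0.72 1.194
v 0.037 -1.005 1.394
v 0.044 -1.214 1.702
v 0.188 -1.29 2.037
v 0.432 -1.213 2.309
v 0.709 -1.004 2.444
v -2.359 -2.053 -2.696
v -1.457 -2.113 -3.073
v -1.941 -2.487 -1.624
v -1.454 -1.759 -2.93
v -1.59 -1.449 -2.752
v -1.842 -1.231 -2.565
v -2.173 -1.138 -2.398
v -2.533 -1.184 -2.276
v -2.866 -1.363 -2.218
v -3.122 -1.647 -2.233
v -3.262 -1.992 -2.319
v -3.264 -2.347 -2.462
v -3.129 -2.657 -2.64
v -2.877 -2.875 -2.827
v -2.545 -2.968 -2.994
v -2.186 -2.921 -3.116
v -1.853 -2.742 -3.173
v -1.597 -2.459 -3.158
v 2.692 -0.779 -2.073
v 3.751 -0.599 -0.997
v 2.801 0.537 -2.399
v 3.86 0.716 -1.323
v 3.64 -1.076 -2.957
v 4.699 -0.897 -1.881
v 3.749 0.239 -3.283
v 4.808 0.419 -2.207
v 3.867 3.022 -4.555
v 3.453 1.935 -3.029
v 2.725 3.701 -4.382
v 2.31 2.613 -2.855
v 4.31 3.627 -4.005
v 3.895 2.539 -2.478
v 3.167 4.305 -3.831
v 2.753 3.218 -2.305
v 1.334 -2.069 1.339
v 1.958 -1.779 1.785
v 2.122 -3.021 0.855
v 2.746 -2.731 1.301
v 2.111 -3.093 1.672
v 1.623 -2.505 1.971
v 2.457 -2.295 0.669
v 1.969 -1.707 0.968
v 2.652 -1.919 1.371
v 2.438 -2.412 1.991
v 1.642 -2.388 0.649
v 1.428 -2.881 1.269
f 2 1 4
f 2 4 3
f 4 1 5
f 4 5 3
f 5 1 6
f 5 6 3
f 6 1 7
f 6 7 3
f 7 1 8
f 7 8 3
f 8 1 9
f 8 9 3
f 9 1 10
f 9 10 3
f 10 1 11
f 10 11 3
f 11 1 12
f 11 12 3
f 12 1 13
f 12 13 3
f 13 1 14
f 13 14 3
f 14 1 2
f 14 2 3
f 16 15 18
f 16 18 17
f 18 15 19
f 18 19 17
f 19 15 20
f 19 20 17
f 20 15 21
f 20 21 17
f 21 15 22
f 21 22 17
f 22 15 23
f 22 23 17
f 23 15 24
f 23 24 17
f 24 15 25
f 24 25 17
f 25 15 26
f 25 26 17
f 26 15 27
f 26 27 17
f 27 15 28
f 27 28 17
f 28 15 29
f 28 29 17
f 29 15 30
f 29 30 17
f 30 15 31
f 30 31 17
f 31 15 32
f 31 32 17
f 32 15 16
f 32 16 17
f 34 36 33
f 37 34 33
f 33 36 35
f 35 37 33
f 34 40 36
f 38 34 37
f 38 40 34
f 36 40 35
f 39 37 35
f 35 40 39
f 39 38 37
f 40 38 39
f 42 44 41
f 45 42 41
f 41 44 43
f 43 45 41
f 42 48 44
f 46 42 45
f 46 48 42
f 44 48 43
f 47 45 43
f 43 48 47
f 47 46 45
f 48 46 47
f 49 60 54
f 49 54 50
f 49 50 56
f 49 56 59
f 49 59 60
f 50 54 58
f 54 60 53
f 60 59 51
f 59 56 55
f 56 50 57
f 52 58 53
f 52 53 51
f 52 51 55
f 52 55 57
f 52 57 58
f 53 58 54
f 51 53 60
f 55 51 59
f 57 55 56
f 58 57 50



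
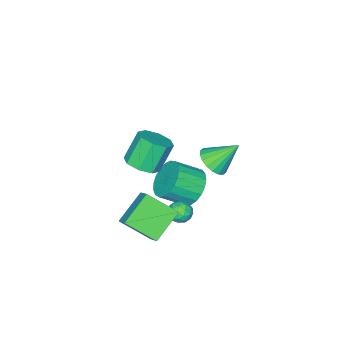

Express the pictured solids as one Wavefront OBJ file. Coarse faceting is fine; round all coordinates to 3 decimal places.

v -1.855 -1.96 -1.041
v -1.129 -2.058 -0.502
v -2.665 -1.02 0.221
v -1.046 -1.717 -0.704
v -1.124 -1.423 -0.972
v -1.346 -1.236 -1.253
v -1.669 -1.192 -1.493
v -2.029 -1.3 -1.644
v -2.355 -1.539 -1.675
v -2.582 -1.861 -1.581
v -2.665 -2.203 -1.379
v -2.587 -2.496 -1.111
v -2.365 -2.684 -0.829
v -2.041 -2.727 -0.59
v -1.681 -2.619 -0.439
v -1.355 -2.381 -0.408
v 1.369 -0.544 -1.84
v 1.99 -0.615 -1.656
v 1.33 -1.565 -2.104
v 1.951 -1.636 -1.92
v 1.49 -1.526 -1.473
v 1.514 -0.895 -1.31
v 1.806 -1.285 -2.45
v 1.83 -0.654 -2.287
v 2.26 -1.073 -2.034
v 2.065 -1.222 -1.43
v 1.255 -0.958 -2.33
v 1.06 -1.107 -1.726
v 1.683 -0.49 -1.725
v 1.637 -1.69 -2.035
v 1.366 -1.625 -1.772
v 1.731 -1.667 -1.665
v 1.403 -0.655 -1.521
v 1.768 -0.696 -1.413
v 1.474 -1.232 -1.306
v 1.552 -1.484 -2.347
v 1.917 -1.525 -2.239
v 1.589 -0.513 -2.095
v 1.954 -0.555 -1.988
v 1.846 -0.948 -2.454
v 2.207 -0.801 -1.839
v 2.184 -1.401 -1.994
v 2.099 -1.195 -2.305
v 2.113 -0.824 -2.21
v 2.092 -0.889 -1.484
v 2.069 -1.488 -1.639
v 1.798 -1.424 -1.376
v 1.812 -1.053 -1.28
v 2.251 -1.158 -1.706
v 1.251 -0.692 -2.121
v 1.228 -1.291 -2.276
v 1.508 -1.127 -2.48
v 1.522 -0.756 -2.384
v 1.136 -0.779 -1.766
v 1.113 -1.379 -1.921
v 1.207 -1.356 -1.55
v 1.221 -0.985 -1.455
v 1.069 -1.022 -2.054
v 3.359 -1.969 2.428
v 4.095 -2.225 2.879
v 3.276 -2.067 4.303
v 2.541 -1.811 3.852
v 4.066 -1.543 2.787
v 3.248 -1.385 4.211
v 3.623 -1.11 2.485
v 2.805 -0.953 3.909
v 3.026 -1.181 2.149
v 2.207 -1.023 3.573
v 2.624 -1.713 1.977
v 1.805 -1.555 3.401
v 2.652 -2.395 2.069
v 1.834 -2.237 3.493
v 3.095 -2.827 2.371
v 2.277 -2.67 3.795
v 3.693 -2.757 2.707
v 2.874 -2.599 4.131
v 2.45 -0.917 -1.054
v 3.116 -2.274 -0.041
v 2.951 -0.104 -0.295
v 3.618 -1.461 0.718
v 4.002 -0.919 -2.078
v 4.669 -2.276 -1.065
v 4.504 -0.106 -1.319
v 5.17 -1.463 -0.306
v 0.176 -1.537 -1.341
v 0.81 -1.677 -2.204
v 1.798 -2.523 -1.342
v 1.164 -2.383 -0.479
v 0.977 -1.3 -2.026
v 1.965 -2.146 -1.164
v 1.006 -0.964 -1.729
v 1.993 -1.81 -0.867
v 0.891 -0.728 -1.365
v 1.878 -1.573 -0.503
v 0.652 -0.631 -0.997
v 1.64 -1.476 -0.135
v 0.331 -0.691 -0.689
v 1.319 -1.536 0.174
v -0.016 -0.897 -0.493
v 0.971 -1.743 0.369
v -0.33 -1.214 -0.444
v 0.657 -2.06 0.418
v -0.557 -1.587 -0.55
v 0.43 -2.433 0.312
v -0.657 -1.951 -0.793
v 0.33 -2.797 0.069
v -0.613 -2.244 -1.13
v 0.375 -3.09 -0.268
v -0.432 -2.414 -1.505
v 0.555 -3.26 -0.642
v -0.146 -2.433 -1.85
v 0.841 -3.279 -0.988
v 0.195 -2.297 -2.108
v 1.183 -3.143 -1.246
v 0.534 -2.03 -2.233
v 1.521 -2.875 -1.371
f 2 1 4
f 2 4 3
f 4 1 5
f 4 5 3
f 5 1 6
f 5 6 3
f 6 1 7
f 6 7 3
f 7 1 8
f 7 8 3
f 8 1 9
f 8 9 3
f 9 1 10
f 9 10 3
f 10 1 11
f 10 11 3
f 11 1 12
f 11 12 3
f 12 1 13
f 12 13 3
f 13 1 14
f 13 14 3
f 14 1 15
f 14 15 3
f 15 1 16
f 15 16 3
f 16 1 2
f 16 2 3
f 17 54 33
f 54 28 57
f 33 57 22
f 54 57 33
f 17 33 29
f 33 22 34
f 29 34 18
f 33 34 29
f 17 29 38
f 29 18 39
f 38 39 24
f 29 39 38
f 17 38 50
f 38 24 53
f 50 53 27
f 38 53 50
f 17 50 54
f 50 27 58
f 54 58 28
f 50 58 54
f 18 34 45
f 34 22 48
f 45 48 26
f 34 48 45
f 22 57 35
f 57 28 56
f 35 56 21
f 57 56 35
f 28 58 55
f 58 27 51
f 55 51 19
f 58 51 55
f 27 53 52
f 53 24 40
f 52 40 23
f 53 40 52
f 24 39 44
f 39 18 41
f 44 41 25
f 39 41 44
f 20 46 32
f 46 26 47
f 32 47 21
f 46 47 32
f 20 32 30
f 32 21 31
f 30 31 19
f 32 31 30
f 20 30 37
f 30 19 36
f 37 36 23
f 30 36 37
f 20 37 42
f 37 23 43
f 42 43 25
f 37 43 42
f 20 42 46
f 42 25 49
f 46 49 26
f 42 49 46
f 21 47 35
f 47 26 48
f 35 48 22
f 47 48 35
f 19 31 55
f 31 21 56
f 55 56 28
f 31 56 55
f 23 36 52
f 36 19 51
f 52 51 27
f 36 51 52
f 25 43 44
f 43 23 40
f 44 40 24
f 43 40 44
f 26 49 45
f 49 25 41
f 45 41 18
f 49 41 45
f 60 59 63
f 60 63 61
f 61 63 64
f 61 64 62
f 63 59 65
f 63 65 64
f 64 65 66
f 64 66 62
f 65 59 67
f 65 67 66
f 66 67 68
f 66 68 62
f 67 59 69
f 67 69 68
f 68 69 70
f 68 70 62
f 69 59 71
f 69 71 70
f 70 71 72
f 70 72 62
f 71 59 73
f 71 73 72
f 72 73 74
f 72 74 62
f 73 59 75
f 73 75 74
f 74 75 76
f 74 76 62
f 75 59 60
f 75 60 76
f 76 60 61
f 76 61 62
f 78 80 77
f 81 78 77
f 77 80 79
f 79 81 77
f 78 84 80
f 82 78 81
f 82 84 78
f 80 84 79
f 83 81 79
f 79 84 83
f 83 82 81
f 84 82 83
f 86 85 89
f 86 89 87
f 87 89 90
f 87 90 88
f 89 85 91
f 89 91 90
f 90 91 92
f 90 92 88
f 91 85 93
f 91 93 92
f 92 93 94
f 92 94 88
f 93 85 95
f 93 95 94
f 94 95 96
f 94 96 88
f 95 85 97
f 95 97 96
f 96 97 98
f 96 98 88
f 97 85 99
f 97 99 98
f 98 99 100
f 98 100 88
f 99 85 101
f 99 101 100
f 100 101 102
f 100 102 88
f 101 85 103
f 101 103 102
f 102 103 104
f 102 104 88
f 103 85 105
f 103 105 104
f 104 105 106
f 104 106 88
f 105 85 107
f 105 107 106
f 106 107 108
f 106 108 88
f 107 85 109
f 107 109 108
f 108 109 110
f 108 110 88
f 109 85 111
f 109 111 110
f 110 111 112
f 110 112 88
f 111 85 113
f 111 113 112
f 112 113 114
f 112 114 88
f 113 85 115
f 113 115 114
f 114 115 116
f 114 116 88
f 115 85 86
f 115 86 116
f 116 86 87
f 116 87 88



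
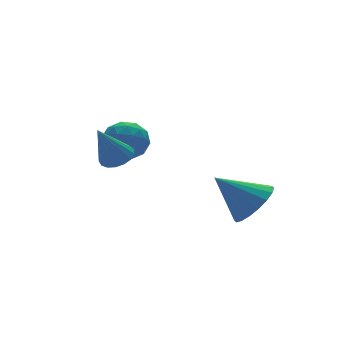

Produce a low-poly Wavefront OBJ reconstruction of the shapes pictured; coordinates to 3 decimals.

v 0.848 2.583 2.601
v 1.492 2.301 2.981
v 0.788 1.499 1.899
v 1.432 1.217 2.279
v 0.74 1.296 2.67
v 0.777 1.966 3.104
v 1.503 1.834 1.776
v 1.54 2.504 2.21
v 1.897 1.838 2.471
v 1.425 1.506 3.024
v 0.855 2.294 1.856
v 0.383 1.962 2.409
v 1.175 2.537 2.853
v 1.105 1.263 2.027
v 0.698 1.31 2.257
v 1.076 1.144 2.48
v 0.755 2.34 2.925
v 1.133 2.175 3.149
v 0.691 1.584 2.966
v 1.147 1.625 1.731
v 1.525 1.46 1.955
v 1.204 2.656 2.4
v 1.582 2.49 2.623
v 1.589 2.216 1.914
v 1.792 2.099 2.777
v 1.756 1.462 2.364
v 1.798 1.825 2.068
v 1.82 2.218 2.323
v 1.514 1.904 3.102
v 1.479 1.267 2.689
v 1.072 1.313 2.918
v 1.094 1.707 3.174
v 1.752 1.632 2.802
v 0.801 2.533 2.191
v 0.766 1.896 1.778
v 1.186 2.093 1.706
v 1.208 2.487 1.962
v 0.524 2.338 2.516
v 0.488 1.701 2.103
v 0.46 1.582 2.557
v 0.482 1.975 2.812
v 0.528 2.168 2.078
v 0.158 0.65 2.51
v 0.543 0.251 2.678
v -0.538 0.53 3.81
v 0.655 0.491 2.761
v 0.654 0.767 2.786
v 0.539 1.017 2.747
v 0.337 1.183 2.655
v 0.093 1.227 2.529
v -0.135 1.138 2.398
v -0.297 0.939 2.293
v -0.354 0.673 2.238
v -0.295 0.402 2.245
v -0.131 0.188 2.312
v 0.099 0.08 2.425
v 0.342 0.102 2.557
v 3.839 -1.243 0.362
v 4.538 -1.135 0.92
v 2.881 -0.497 1.418
v 4.55 -0.803 0.696
v 4.421 -0.558 0.406
v 4.178 -0.449 0.107
v 3.867 -0.497 -0.141
v 3.551 -0.693 -0.289
v 3.292 -0.998 -0.309
v 3.141 -1.352 -0.195
v 3.129 -1.684 0.028
v 3.258 -1.929 0.318
v 3.501 -2.038 0.617
v 3.812 -1.989 0.865
v 4.128 -1.793 1.013
v 4.387 -1.488 1.033
f 1 38 17
f 38 12 41
f 17 41 6
f 38 41 17
f 1 17 13
f 17 6 18
f 13 18 2
f 17 18 13
f 1 13 22
f 13 2 23
f 22 23 8
f 13 23 22
f 1 22 34
f 22 8 37
f 34 37 11
f 22 37 34
f 1 34 38
f 34 11 42
f 38 42 12
f 34 42 38
f 2 18 29
f 18 6 32
f 29 32 10
f 18 32 29
f 6 41 19
f 41 12 40
f 19 40 5
f 41 40 19
f 12 42 39
f 42 11 35
f 39 35 3
f 42 35 39
f 11 37 36
f 37 8 24
f 36 24 7
f 37 24 36
f 8 23 28
f 23 2 25
f 28 25 9
f 23 25 28
f 4 30 16
f 30 10 31
f 16 31 5
f 30 31 16
f 4 16 14
f 16 5 15
f 14 15 3
f 16 15 14
f 4 14 21
f 14 3 20
f 21 20 7
f 14 20 21
f 4 21 26
f 21 7 27
f 26 27 9
f 21 27 26
f 4 26 30
f 26 9 33
f 30 33 10
f 26 33 30
f 5 31 19
f 31 10 32
f 19 32 6
f 31 32 19
f 3 15 39
f 15 5 40
f 39 40 12
f 15 40 39
f 7 20 36
f 20 3 35
f 36 35 11
f 20 35 36
f 9 27 28
f 27 7 24
f 28 24 8
f 27 24 28
f 10 33 29
f 33 9 25
f 29 25 2
f 33 25 29
f 44 43 46
f 44 46 45
f 46 43 47
f 46 47 45
f 47 43 48
f 47 48 45
f 48 43 49
f 48 49 45
f 49 43 50
f 49 50 45
f 50 43 51
f 50 51 45
f 51 43 52
f 51 52 45
f 52 43 53
f 52 53 45
f 53 43 54
f 53 54 45
f 54 43 55
f 54 55 45
f 55 43 56
f 55 56 45
f 56 43 57
f 56 57 45
f 57 43 44
f 57 44 45
f 59 58 61
f 59 61 60
f 61 58 62
f 61 62 60
f 62 58 63
f 62 63 60
f 63 58 64
f 63 64 60
f 64 58 65
f 64 65 60
f 65 58 66
f 65 66 60
f 66 58 67
f 66 67 60
f 67 58 68
f 67 68 60
f 68 58 69
f 68 69 60
f 69 58 70
f 69 70 60
f 70 58 71
f 70 71 60
f 71 58 72
f 71 72 60
f 72 58 73
f 72 73 60
f 73 58 59
f 73 59 60



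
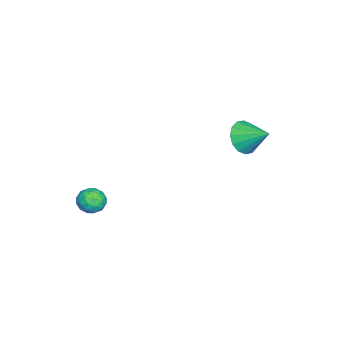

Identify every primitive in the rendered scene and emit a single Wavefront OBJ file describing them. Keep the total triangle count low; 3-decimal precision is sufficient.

v -3.815 1.925 -2.044
v -3.156 2.111 -2.731
v -3.345 3.175 -1.256
v -3.568 2.357 -2.876
v -4.046 2.488 -2.799
v -4.463 2.469 -2.519
v -4.706 2.303 -2.112
v -4.71 2.036 -1.687
v -4.474 1.74 -1.357
v -4.062 1.493 -1.211
v -3.583 1.362 -1.289
v -3.167 1.382 -1.569
v -2.924 1.547 -1.976
v -2.92 1.814 -2.401
v 2.022 -3.392 -3.777
v 2.47 -3.118 -3.261
v 1.75 -4.302 -3.059
v 2.198 -4.028 -2.543
v 1.573 -3.677 -2.712
v 1.742 -3.115 -3.156
v 2.478 -4.305 -3.164
v 2.647 -3.743 -3.608
v 2.752 -3.683 -2.882
v 2.193 -3.295 -2.603
v 2.027 -4.125 -3.717
v 1.468 -3.737 -3.438
v 2.27 -3.175 -3.582
v 1.95 -4.245 -2.738
v 1.583 -4.038 -2.837
v 1.846 -3.877 -2.534
v 1.842 -3.173 -3.52
v 2.105 -3.012 -3.217
v 1.578 -3.341 -2.894
v 2.115 -4.408 -3.103
v 2.378 -4.247 -2.8
v 2.374 -3.543 -3.786
v 2.637 -3.382 -3.483
v 2.642 -4.079 -3.426
v 2.699 -3.346 -3.056
v 2.539 -3.881 -2.634
v 2.704 -4.044 -2.999
v 2.803 -3.714 -3.26
v 2.37 -3.118 -2.892
v 2.21 -3.653 -2.47
v 1.843 -3.446 -2.569
v 1.942 -3.116 -2.83
v 2.536 -3.45 -2.669
v 2.01 -3.767 -3.85
v 1.85 -4.302 -3.428
v 2.278 -4.304 -3.49
v 2.377 -3.974 -3.751
v 1.681 -3.539 -3.686
v 1.521 -4.074 -3.264
v 1.417 -3.706 -3.06
v 1.516 -3.376 -3.321
v 1.684 -3.97 -3.651
f 2 1 4
f 2 4 3
f 4 1 5
f 4 5 3
f 5 1 6
f 5 6 3
f 6 1 7
f 6 7 3
f 7 1 8
f 7 8 3
f 8 1 9
f 8 9 3
f 9 1 10
f 9 10 3
f 10 1 11
f 10 11 3
f 11 1 12
f 11 12 3
f 12 1 13
f 12 13 3
f 13 1 14
f 13 14 3
f 14 1 2
f 14 2 3
f 15 52 31
f 52 26 55
f 31 55 20
f 52 55 31
f 15 31 27
f 31 20 32
f 27 32 16
f 31 32 27
f 15 27 36
f 27 16 37
f 36 37 22
f 27 37 36
f 15 36 48
f 36 22 51
f 48 51 25
f 36 51 48
f 15 48 52
f 48 25 56
f 52 56 26
f 48 56 52
f 16 32 43
f 32 20 46
f 43 46 24
f 32 46 43
f 20 55 33
f 55 26 54
f 33 54 19
f 55 54 33
f 26 56 53
f 56 25 49
f 53 49 17
f 56 49 53
f 25 51 50
f 51 22 38
f 50 38 21
f 51 38 50
f 22 37 42
f 37 16 39
f 42 39 23
f 37 39 42
f 18 44 30
f 44 24 45
f 30 45 19
f 44 45 30
f 18 30 28
f 30 19 29
f 28 29 17
f 30 29 28
f 18 28 35
f 28 17 34
f 35 34 21
f 28 34 35
f 18 35 40
f 35 21 41
f 40 41 23
f 35 41 40
f 18 40 44
f 40 23 47
f 44 47 24
f 40 47 44
f 19 45 33
f 45 24 46
f 33 46 20
f 45 46 33
f 17 29 53
f 29 19 54
f 53 54 26
f 29 54 53
f 21 34 50
f 34 17 49
f 50 49 25
f 34 49 50
f 23 41 42
f 41 21 38
f 42 38 22
f 41 38 42
f 24 47 43
f 47 23 39
f 43 39 16
f 47 39 43



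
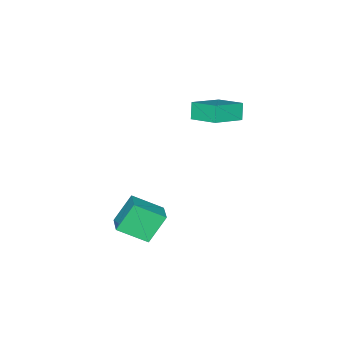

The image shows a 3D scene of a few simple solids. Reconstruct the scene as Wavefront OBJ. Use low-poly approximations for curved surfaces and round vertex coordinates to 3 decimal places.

v 1.482 -2.985 -5.264
v 0.396 -2.562 -3.651
v 2.418 -2.097 -4.867
v 1.332 -1.674 -3.254
v 2.448 -4.466 -4.226
v 1.362 -4.043 -2.613
v 3.384 -3.578 -3.829
v 2.298 -3.155 -2.216
v -4.087 -2.121 1.426
v -4.6 -2.439 2.369
v -3.983 -0.446 2.048
v -4.496 -0.764 2.991
v -2.144 -2.576 2.329
v -2.657 -2.894 3.272
v -2.04 -0.901 2.951
v -2.553 -1.219 3.894
f 2 4 1
f 5 2 1
f 1 4 3
f 3 5 1
f 2 8 4
f 6 2 5
f 6 8 2
f 4 8 3
f 7 5 3
f 3 8 7
f 7 6 5
f 8 6 7
f 10 12 9
f 13 10 9
f 9 12 11
f 11 13 9
f 10 16 12
f 14 10 13
f 14 16 10
f 12 16 11
f 15 13 11
f 11 16 15
f 15 14 13
f 16 14 15



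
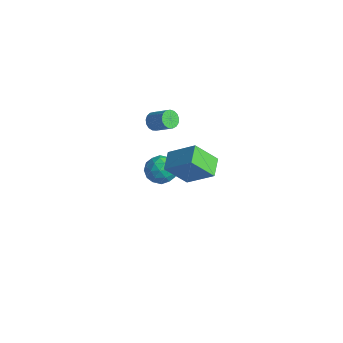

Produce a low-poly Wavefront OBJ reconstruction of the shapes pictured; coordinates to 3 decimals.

v 0.421 -3.647 3.267
v 1.879 -2.969 4.539
v 1.176 -2.623 1.856
v 2.634 -1.945 3.128
v 1.146 -4.615 2.952
v 2.604 -3.937 4.224
v 1.901 -3.591 1.541
v 3.359 -2.913 2.813
v -3.304 0.322 -3.446
v -2.747 -0.132 -4.213
v -4.473 -0.908 -3.567
v -3.916 -1.362 -4.334
v -3.549 -1.359 -3.349
v -2.826 -0.598 -3.274
v -4.394 -0.442 -4.506
v -3.671 0.319 -4.431
v -3.421 -0.604 -4.868
v -2.898 -1.171 -4.153
v -4.322 0.131 -3.627
v -3.799 -0.436 -2.912
v -2.923 0.203 -3.819
v -4.297 -1.243 -3.961
v -4.081 -1.241 -3.382
v -3.754 -1.508 -3.833
v -2.969 -0.071 -3.267
v -2.642 -0.338 -3.718
v -3.113 -1.059 -3.21
v -4.578 -0.702 -4.062
v -4.251 -0.969 -4.513
v -3.466 0.468 -3.947
v -3.139 0.201 -4.398
v -4.107 0.019 -4.57
v -2.991 -0.341 -4.655
v -3.678 -1.064 -4.726
v -3.959 -0.523 -4.827
v -3.535 -0.076 -4.783
v -2.684 -0.675 -4.235
v -3.371 -1.398 -4.306
v -3.155 -1.396 -3.727
v -2.731 -0.949 -3.683
v -3.08 -0.952 -4.62
v -3.849 0.358 -3.474
v -4.536 -0.365 -3.545
v -4.489 -0.091 -4.097
v -4.065 0.356 -4.053
v -3.542 0.024 -3.054
v -4.229 -0.699 -3.125
v -3.685 -0.964 -2.997
v -3.261 -0.517 -2.953
v -4.14 -0.088 -3.16
v -2.125 -2.34 3.305
v -1.734 -2.526 2.862
v -0.623 -2.307 3.752
v -1.015 -2.12 4.195
v -1.756 -2.233 2.818
v -0.646 -2.014 3.708
v -1.864 -1.965 2.886
v -0.753 -1.746 3.776
v -2.031 -1.783 3.05
v -0.92 -1.563 3.94
v -2.22 -1.728 3.272
v -1.109 -1.508 4.162
v -2.387 -1.813 3.502
v -1.276 -1.594 4.392
v -2.494 -2.019 3.687
v -1.384 -1.8 4.576
v -2.517 -2.298 3.784
v -1.406 -2.079 4.674
v -2.45 -2.587 3.772
v -1.339 -2.368 4.661
v -2.309 -2.819 3.652
v -1.198 -2.6 4.542
v -2.125 -2.942 3.454
v -1.015 -2.722 4.343
v -1.942 -2.926 3.221
v -0.831 -2.707 4.111
v -1.801 -2.776 3.007
v -0.69 -2.557 3.897
f 2 4 1
f 5 2 1
f 1 4 3
f 3 5 1
f 2 8 4
f 6 2 5
f 6 8 2
f 4 8 3
f 7 5 3
f 3 8 7
f 7 6 5
f 8 6 7
f 9 46 25
f 46 20 49
f 25 49 14
f 46 49 25
f 9 25 21
f 25 14 26
f 21 26 10
f 25 26 21
f 9 21 30
f 21 10 31
f 30 31 16
f 21 31 30
f 9 30 42
f 30 16 45
f 42 45 19
f 30 45 42
f 9 42 46
f 42 19 50
f 46 50 20
f 42 50 46
f 10 26 37
f 26 14 40
f 37 40 18
f 26 40 37
f 14 49 27
f 49 20 48
f 27 48 13
f 49 48 27
f 20 50 47
f 50 19 43
f 47 43 11
f 50 43 47
f 19 45 44
f 45 16 32
f 44 32 15
f 45 32 44
f 16 31 36
f 31 10 33
f 36 33 17
f 31 33 36
f 12 38 24
f 38 18 39
f 24 39 13
f 38 39 24
f 12 24 22
f 24 13 23
f 22 23 11
f 24 23 22
f 12 22 29
f 22 11 28
f 29 28 15
f 22 28 29
f 12 29 34
f 29 15 35
f 34 35 17
f 29 35 34
f 12 34 38
f 34 17 41
f 38 41 18
f 34 41 38
f 13 39 27
f 39 18 40
f 27 40 14
f 39 40 27
f 11 23 47
f 23 13 48
f 47 48 20
f 23 48 47
f 15 28 44
f 28 11 43
f 44 43 19
f 28 43 44
f 17 35 36
f 35 15 32
f 36 32 16
f 35 32 36
f 18 41 37
f 41 17 33
f 37 33 10
f 41 33 37
f 52 51 55
f 52 55 53
f 53 55 56
f 53 56 54
f 55 51 57
f 55 57 56
f 56 57 58
f 56 58 54
f 57 51 59
f 57 59 58
f 58 59 60
f 58 60 54
f 59 51 61
f 59 61 60
f 60 61 62
f 60 62 54
f 61 51 63
f 61 63 62
f 62 63 64
f 62 64 54
f 63 51 65
f 63 65 64
f 64 65 66
f 64 66 54
f 65 51 67
f 65 67 66
f 66 67 68
f 66 68 54
f 67 51 69
f 67 69 68
f 68 69 70
f 68 70 54
f 69 51 71
f 69 71 70
f 70 71 72
f 70 72 54
f 71 51 73
f 71 73 72
f 72 73 74
f 72 74 54
f 73 51 75
f 73 75 74
f 74 75 76
f 74 76 54
f 75 51 77
f 75 77 76
f 76 77 78
f 76 78 54
f 77 51 52
f 77 52 78
f 78 52 53
f 78 53 54



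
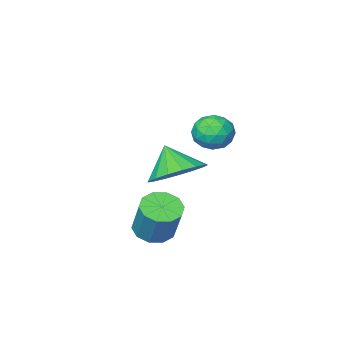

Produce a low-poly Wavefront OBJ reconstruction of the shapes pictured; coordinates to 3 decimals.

v -1.882 -1.741 -0.96
v -1.022 -2.28 -1.384
v -1.858 -2.519 0.08
v -0.802 -1.895 -1.1
v -0.829 -1.474 -0.785
v -1.098 -1.114 -0.51
v -1.546 -0.898 -0.338
v -2.071 -0.875 -0.308
v -2.553 -1.05 -0.428
v -2.881 -1.384 -0.67
v -2.98 -1.799 -0.979
v -2.828 -2.201 -1.283
v -2.459 -2.497 -1.513
v -1.957 -2.62 -1.617
v -1.439 -2.542 -1.57
v -1.961 1.333 1.814
v -1.213 1.422 1.733
v -1.767 0.518 2.707
v -1.019 0.607 2.626
v -1.439 1.17 2.91
v -1.559 1.673 2.357
v -1.421 0.267 2.083
v -1.541 0.77 1.53
v -0.88 0.763 1.899
v -0.891 1.321 2.41
v -2.089 0.619 2.03
v -2.1 1.177 2.541
v -1.604 1.449 1.695
v -1.376 0.491 2.745
v -1.623 0.822 2.912
v -1.183 0.874 2.864
v -1.807 1.597 2.062
v -1.368 1.649 2.014
v -1.501 1.501 2.706
v -1.612 0.291 2.426
v -1.173 0.343 2.378
v -1.797 1.066 1.576
v -1.357 1.118 1.528
v -1.479 0.439 1.734
v -0.969 1.114 1.745
v -0.855 0.635 2.27
v -1.091 0.435 1.95
v -1.161 0.731 1.626
v -0.975 1.442 2.045
v -0.861 0.963 2.571
v -1.108 1.294 2.737
v -1.179 1.59 2.413
v -0.779 1.055 2.143
v -2.119 0.977 1.869
v -2.005 0.498 2.395
v -1.801 0.35 2.027
v -1.872 0.646 1.703
v -2.125 1.305 2.17
v -2.011 0.826 2.695
v -1.819 1.209 2.814
v -1.889 1.505 2.49
v -2.201 0.885 2.297
v 0.089 -0.126 -2.26
v 0.466 -0.716 -1.991
v 0.628 0.016 -0.612
v 0.251 0.606 -0.88
v 0.772 -0.425 -2.182
v 0.935 0.307 -0.802
v 0.817 -0.019 -2.402
v 0.98 0.712 -1.022
v 0.584 0.345 -2.568
v 0.747 1.077 -1.188
v 0.162 0.53 -2.616
v 0.324 1.262 -1.237
v -0.288 0.464 -2.528
v -0.126 1.196 -1.149
v -0.595 0.173 -2.338
v -0.432 0.905 -0.958
v -0.64 -0.232 -2.118
v -0.477 0.499 -0.738
v -0.407 -0.597 -1.952
v -0.244 0.135 -0.572
v 0.016 -0.782 -1.903
v 0.178 -0.05 -0.524
f 2 1 4
f 2 4 3
f 4 1 5
f 4 5 3
f 5 1 6
f 5 6 3
f 6 1 7
f 6 7 3
f 7 1 8
f 7 8 3
f 8 1 9
f 8 9 3
f 9 1 10
f 9 10 3
f 10 1 11
f 10 11 3
f 11 1 12
f 11 12 3
f 12 1 13
f 12 13 3
f 13 1 14
f 13 14 3
f 14 1 15
f 14 15 3
f 15 1 2
f 15 2 3
f 16 53 32
f 53 27 56
f 32 56 21
f 53 56 32
f 16 32 28
f 32 21 33
f 28 33 17
f 32 33 28
f 16 28 37
f 28 17 38
f 37 38 23
f 28 38 37
f 16 37 49
f 37 23 52
f 49 52 26
f 37 52 49
f 16 49 53
f 49 26 57
f 53 57 27
f 49 57 53
f 17 33 44
f 33 21 47
f 44 47 25
f 33 47 44
f 21 56 34
f 56 27 55
f 34 55 20
f 56 55 34
f 27 57 54
f 57 26 50
f 54 50 18
f 57 50 54
f 26 52 51
f 52 23 39
f 51 39 22
f 52 39 51
f 23 38 43
f 38 17 40
f 43 40 24
f 38 40 43
f 19 45 31
f 45 25 46
f 31 46 20
f 45 46 31
f 19 31 29
f 31 20 30
f 29 30 18
f 31 30 29
f 19 29 36
f 29 18 35
f 36 35 22
f 29 35 36
f 19 36 41
f 36 22 42
f 41 42 24
f 36 42 41
f 19 41 45
f 41 24 48
f 45 48 25
f 41 48 45
f 20 46 34
f 46 25 47
f 34 47 21
f 46 47 34
f 18 30 54
f 30 20 55
f 54 55 27
f 30 55 54
f 22 35 51
f 35 18 50
f 51 50 26
f 35 50 51
f 24 42 43
f 42 22 39
f 43 39 23
f 42 39 43
f 25 48 44
f 48 24 40
f 44 40 17
f 48 40 44
f 59 58 62
f 59 62 60
f 60 62 63
f 60 63 61
f 62 58 64
f 62 64 63
f 63 64 65
f 63 65 61
f 64 58 66
f 64 66 65
f 65 66 67
f 65 67 61
f 66 58 68
f 66 68 67
f 67 68 69
f 67 69 61
f 68 58 70
f 68 70 69
f 69 70 71
f 69 71 61
f 70 58 72
f 70 72 71
f 71 72 73
f 71 73 61
f 72 58 74
f 72 74 73
f 73 74 75
f 73 75 61
f 74 58 76
f 74 76 75
f 75 76 77
f 75 77 61
f 76 58 78
f 76 78 77
f 77 78 79
f 77 79 61
f 78 58 59
f 78 59 79
f 79 59 60
f 79 60 61

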